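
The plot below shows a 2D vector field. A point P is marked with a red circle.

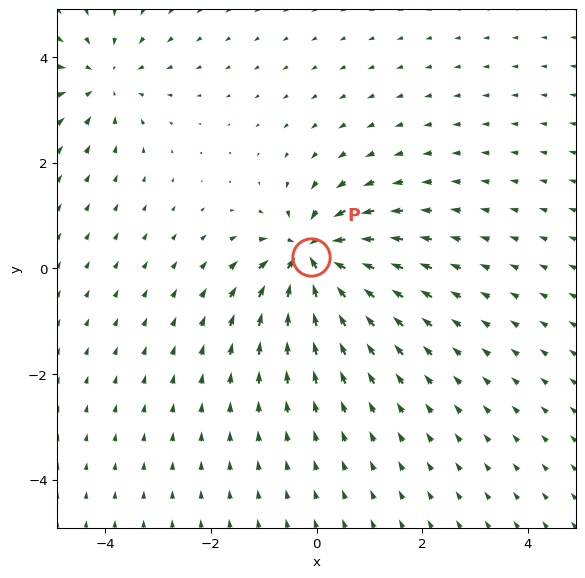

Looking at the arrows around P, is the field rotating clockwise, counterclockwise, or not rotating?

Near P at (-0.1, 0.2) the arrows show no circulation. The curl there is ≈0.

not rotating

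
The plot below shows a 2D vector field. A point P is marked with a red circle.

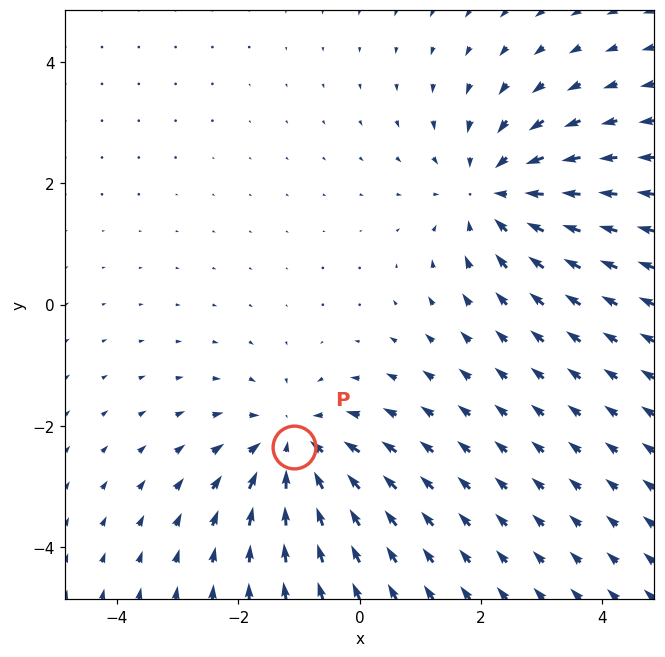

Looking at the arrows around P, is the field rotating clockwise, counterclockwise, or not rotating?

not rotating

Near P at (-1.1, -2.3) the arrows show no circulation. The curl there is ≈0.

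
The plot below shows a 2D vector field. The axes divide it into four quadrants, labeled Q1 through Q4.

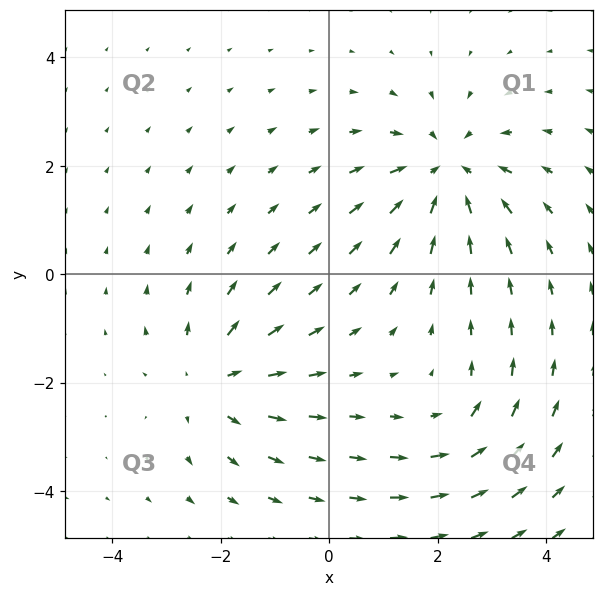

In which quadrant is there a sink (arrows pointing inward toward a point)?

The sink sits at approximately (2.2, 1.9), which lies in quadrant Q1. The divergence there is about -4, negative as expected for a sink.

Q1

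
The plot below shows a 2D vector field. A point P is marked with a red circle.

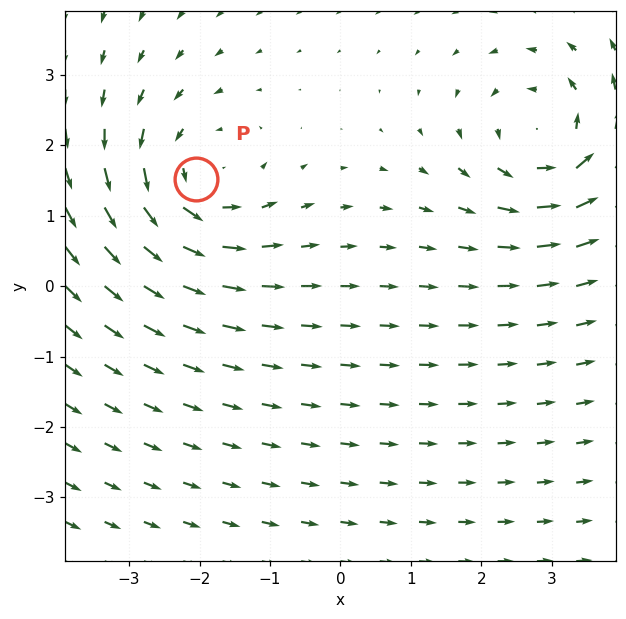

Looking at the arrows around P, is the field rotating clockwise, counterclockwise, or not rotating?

counterclockwise

Near P at (-2.0, 1.5) the arrows circulate counterclockwise. The curl (z-component) there is about +5; positive curl means counterclockwise rotation.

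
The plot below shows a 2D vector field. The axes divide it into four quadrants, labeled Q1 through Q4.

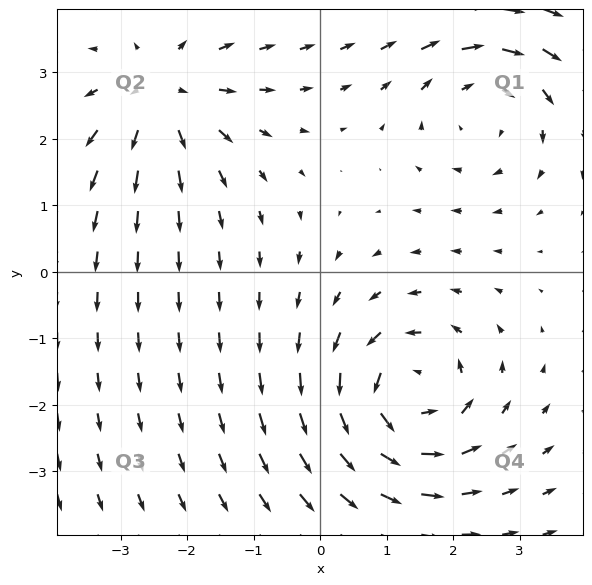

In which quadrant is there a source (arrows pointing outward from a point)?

The source sits at approximately (-2.4, 2.7), which lies in quadrant Q2. The divergence there is about +4, positive as expected for a source.

Q2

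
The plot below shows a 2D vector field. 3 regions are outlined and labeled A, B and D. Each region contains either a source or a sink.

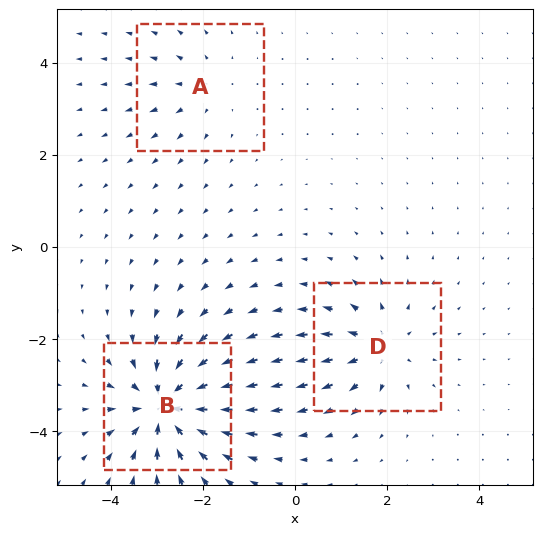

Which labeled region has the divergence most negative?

Divergence at each region's feature centre — A: about +2, B: about -6, D: about +4. Region B is most negative.

B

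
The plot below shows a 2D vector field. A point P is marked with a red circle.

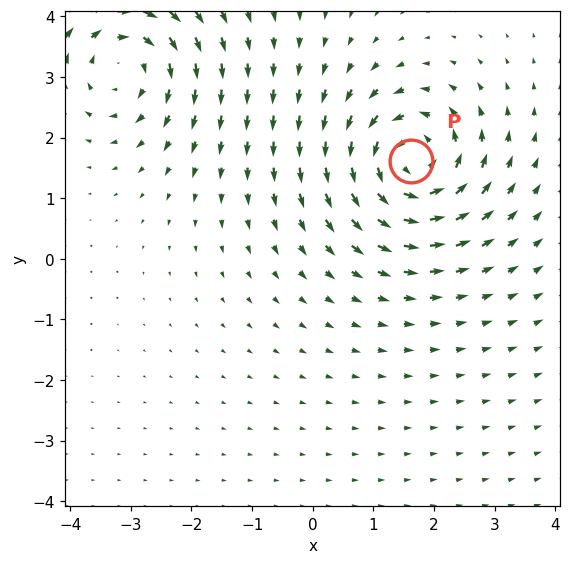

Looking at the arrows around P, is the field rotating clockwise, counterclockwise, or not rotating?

counterclockwise

Near P at (1.6, 1.6) the arrows circulate counterclockwise. The curl (z-component) there is about +6; positive curl means counterclockwise rotation.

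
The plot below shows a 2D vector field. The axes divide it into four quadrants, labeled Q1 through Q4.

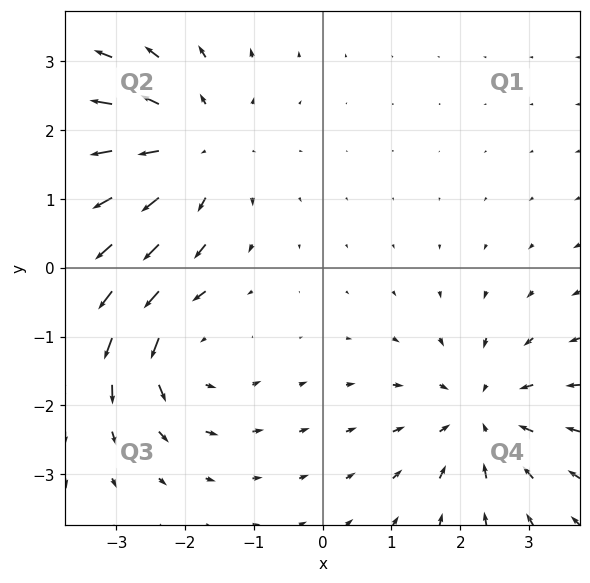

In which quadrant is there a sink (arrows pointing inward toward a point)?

The sink sits at approximately (2.3, -2.1), which lies in quadrant Q4. The divergence there is about -4, negative as expected for a sink.

Q4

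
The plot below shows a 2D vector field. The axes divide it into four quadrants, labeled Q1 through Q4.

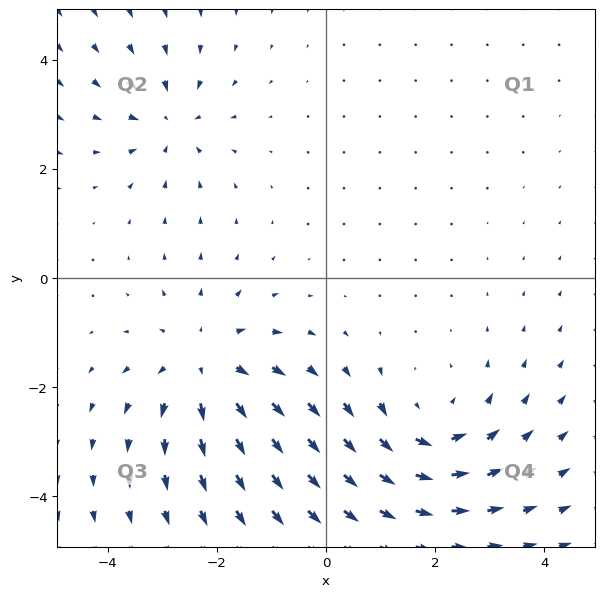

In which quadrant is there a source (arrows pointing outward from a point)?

The source sits at approximately (-2.2, -1.6), which lies in quadrant Q3. The divergence there is about +4, positive as expected for a source.

Q3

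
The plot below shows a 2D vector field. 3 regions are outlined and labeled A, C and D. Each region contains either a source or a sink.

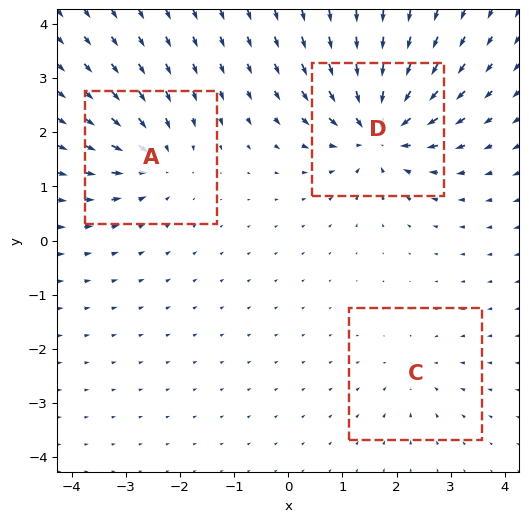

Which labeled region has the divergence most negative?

Divergence at each region's feature centre — A: about -4, C: about -2, D: about -6. Region D is most negative.

D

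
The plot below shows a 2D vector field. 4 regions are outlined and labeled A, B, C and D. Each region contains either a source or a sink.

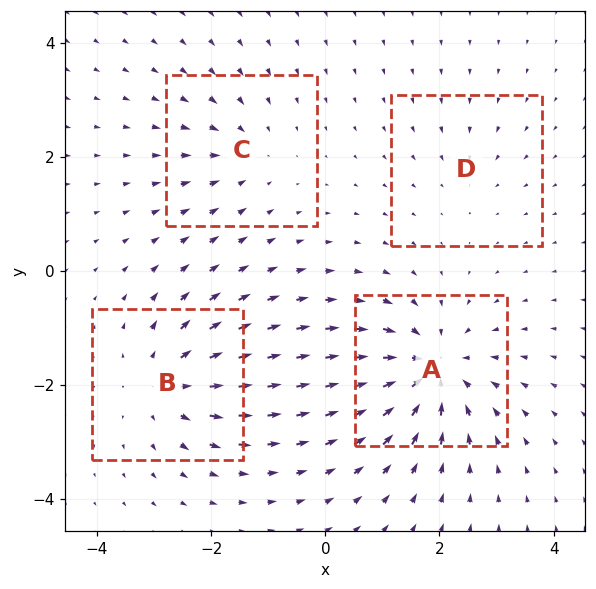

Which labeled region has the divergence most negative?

A

Divergence at each region's feature centre — A: about -8, B: about +5, C: about -4, D: about -2. Region A is most negative.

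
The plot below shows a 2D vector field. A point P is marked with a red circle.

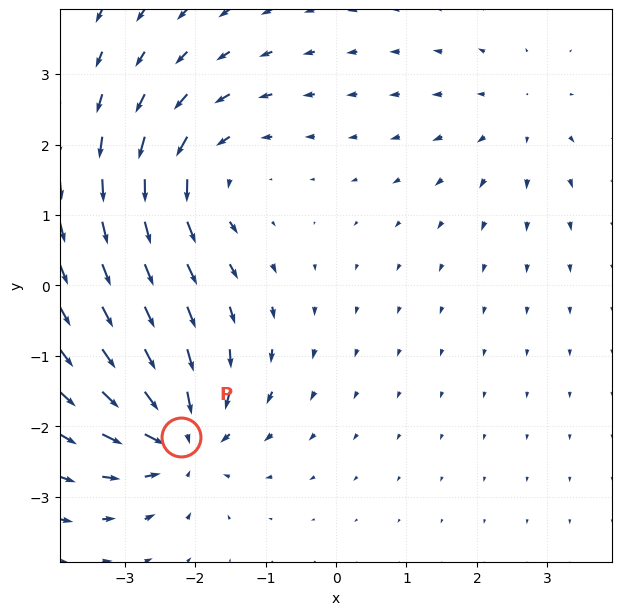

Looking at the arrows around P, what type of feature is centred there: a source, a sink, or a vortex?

At P (-2.2, -2.2) the arrows converge inward. Divergence about -6, curl ≈0 — negative divergence with near-zero curl is a sink.

sink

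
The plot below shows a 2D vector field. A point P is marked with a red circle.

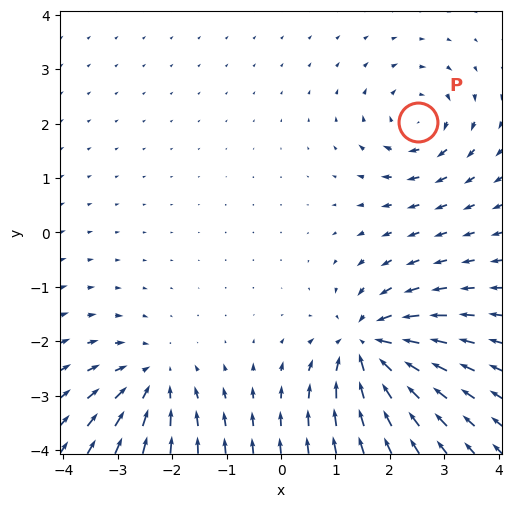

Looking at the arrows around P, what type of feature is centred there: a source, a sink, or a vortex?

At P (2.5, 2.0) the arrows circulate clockwise. Divergence ≈0, curl about -4 — near-zero divergence with nonzero curl is a vortex.

vortex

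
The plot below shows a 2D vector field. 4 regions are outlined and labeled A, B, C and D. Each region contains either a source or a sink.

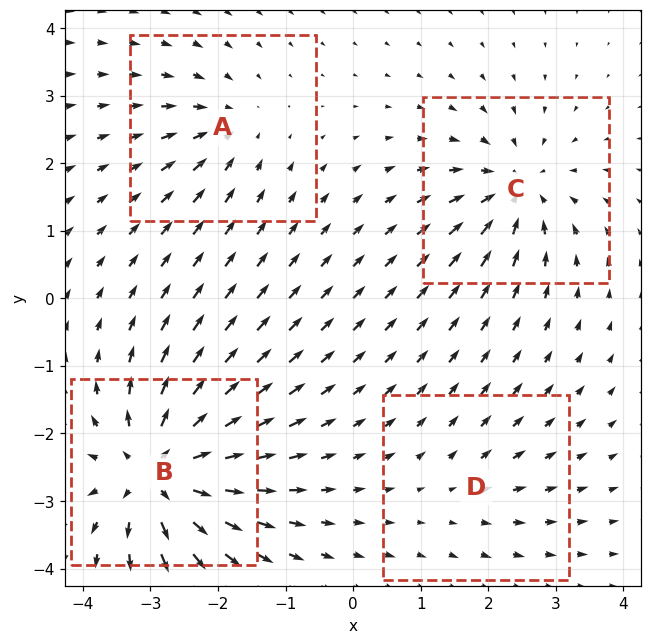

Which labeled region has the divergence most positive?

Divergence at each region's feature centre — A: about -4, B: about +9, C: about -6, D: about +2. Region B is most positive.

B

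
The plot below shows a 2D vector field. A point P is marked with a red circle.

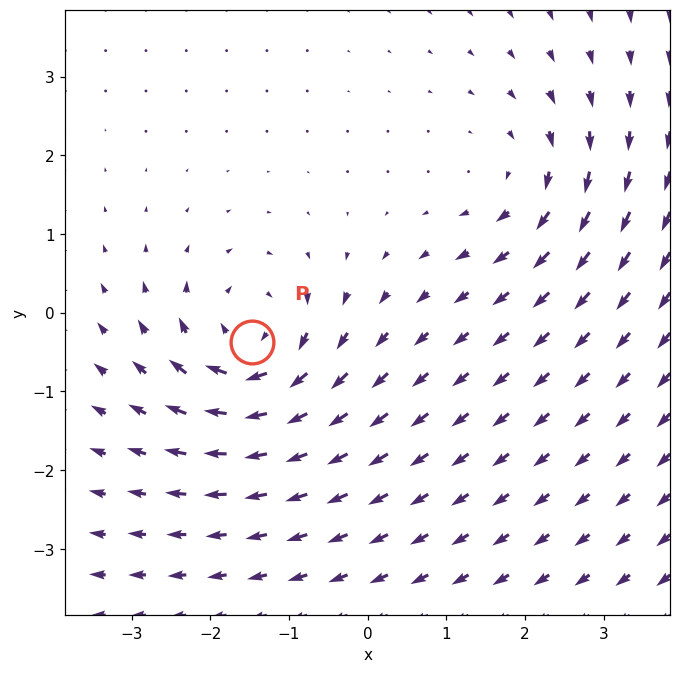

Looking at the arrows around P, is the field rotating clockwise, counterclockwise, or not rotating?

clockwise

Near P at (-1.5, -0.4) the arrows circulate clockwise. The curl (z-component) there is about -5; negative curl means clockwise rotation.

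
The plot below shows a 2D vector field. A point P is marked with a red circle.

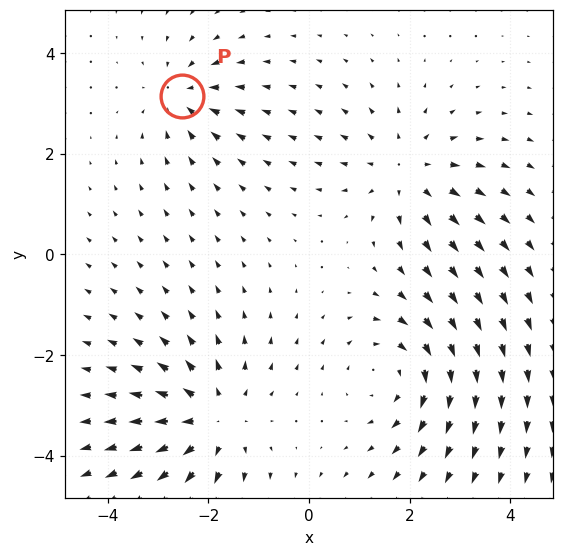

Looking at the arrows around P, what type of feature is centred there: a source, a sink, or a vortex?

sink

At P (-2.5, 3.1) the arrows converge inward. Divergence about -4, curl ≈0 — negative divergence with near-zero curl is a sink.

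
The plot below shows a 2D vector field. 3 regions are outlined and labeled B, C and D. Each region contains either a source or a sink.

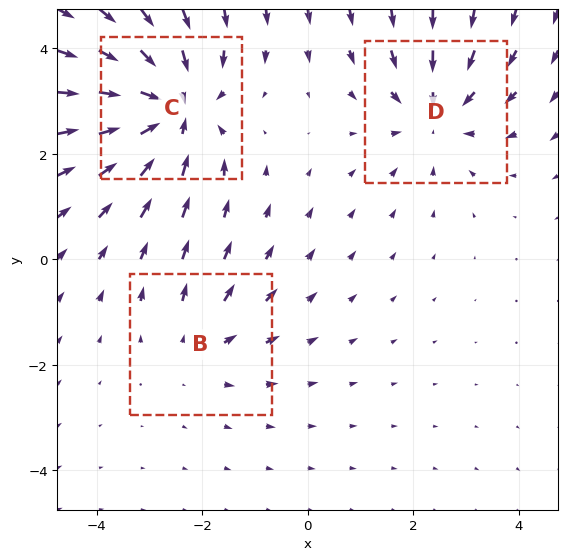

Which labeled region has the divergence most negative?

Divergence at each region's feature centre — B: about +2, C: about -4, D: about -3. Region C is most negative.

C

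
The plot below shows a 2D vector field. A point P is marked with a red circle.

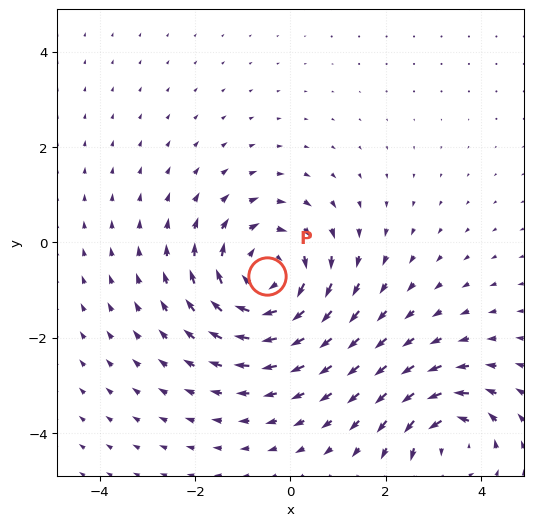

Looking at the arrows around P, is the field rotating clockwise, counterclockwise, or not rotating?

clockwise

Near P at (-0.5, -0.7) the arrows circulate clockwise. The curl (z-component) there is about -4; negative curl means clockwise rotation.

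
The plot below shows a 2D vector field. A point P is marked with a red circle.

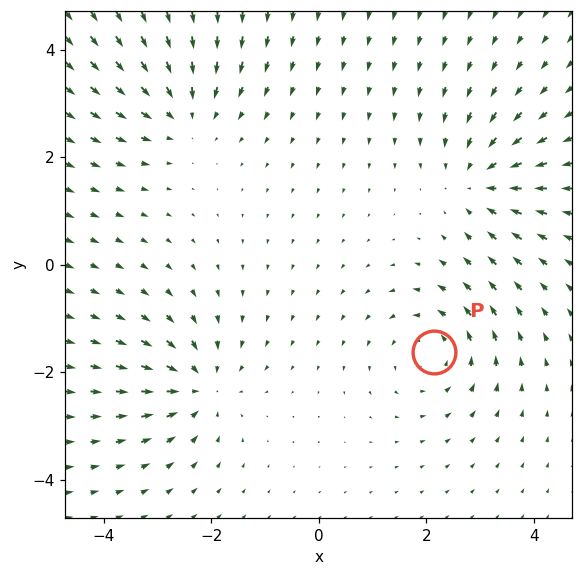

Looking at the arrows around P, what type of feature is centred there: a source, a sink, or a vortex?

vortex

At P (2.1, -1.6) the arrows circulate counterclockwise. Divergence ≈0, curl about +3 — near-zero divergence with nonzero curl is a vortex.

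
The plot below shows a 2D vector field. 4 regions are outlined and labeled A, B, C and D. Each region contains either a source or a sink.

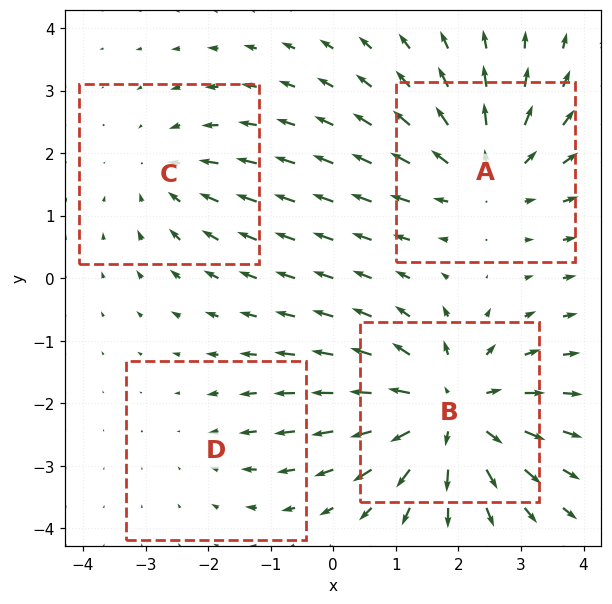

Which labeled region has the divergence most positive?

B

Divergence at each region's feature centre — A: about +5, B: about +6, C: about -3, D: about -2. Region B is most positive.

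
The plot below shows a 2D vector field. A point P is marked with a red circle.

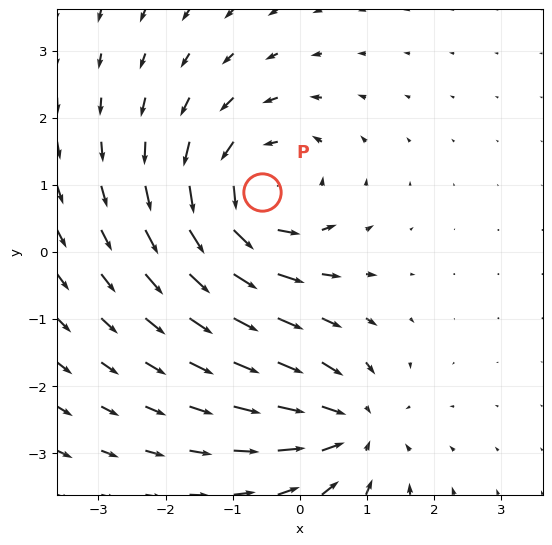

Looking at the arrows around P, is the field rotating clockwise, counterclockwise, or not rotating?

Near P at (-0.6, 0.9) the arrows circulate counterclockwise. The curl (z-component) there is about +5; positive curl means counterclockwise rotation.

counterclockwise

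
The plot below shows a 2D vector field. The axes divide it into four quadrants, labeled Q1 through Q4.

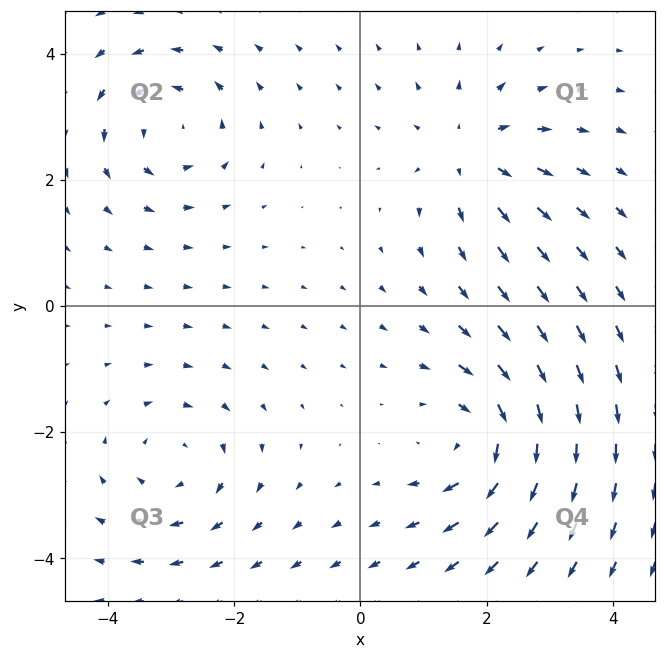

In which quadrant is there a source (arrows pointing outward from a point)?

The source sits at approximately (1.7, 2.4), which lies in quadrant Q1. The divergence there is about +4, positive as expected for a source.

Q1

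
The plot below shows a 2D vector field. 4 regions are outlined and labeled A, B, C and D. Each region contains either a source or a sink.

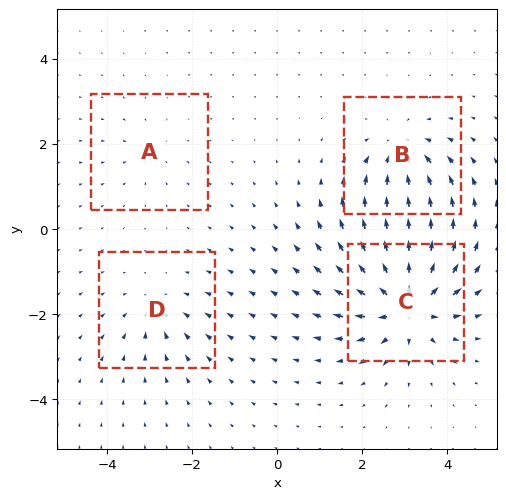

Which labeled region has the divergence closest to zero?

Divergence at each region's feature centre — A: about -2, B: about -5, C: about +8, D: about -3. Region A is closest to zero.

A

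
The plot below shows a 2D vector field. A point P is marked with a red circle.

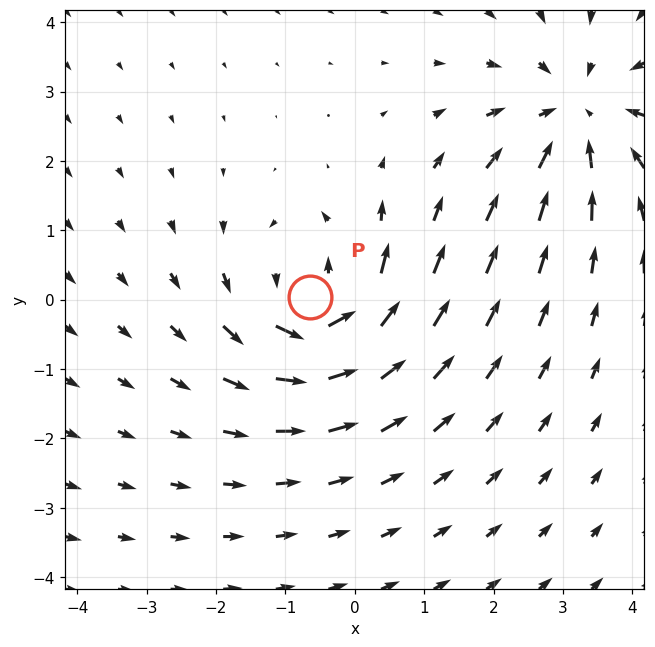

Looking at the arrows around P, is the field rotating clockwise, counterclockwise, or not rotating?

Near P at (-0.6, 0.0) the arrows circulate counterclockwise. The curl (z-component) there is about +4; positive curl means counterclockwise rotation.

counterclockwise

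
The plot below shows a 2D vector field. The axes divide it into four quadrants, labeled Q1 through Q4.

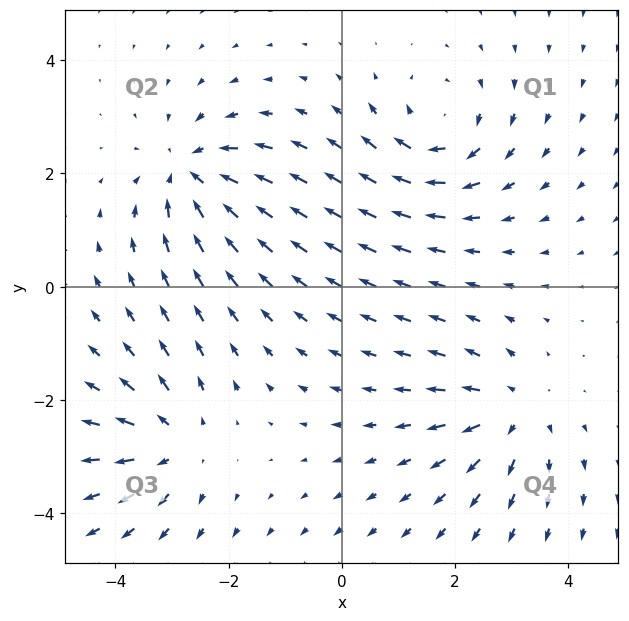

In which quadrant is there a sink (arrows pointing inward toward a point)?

Q2

The sink sits at approximately (-2.6, 2.0), which lies in quadrant Q2. The divergence there is about -6, negative as expected for a sink.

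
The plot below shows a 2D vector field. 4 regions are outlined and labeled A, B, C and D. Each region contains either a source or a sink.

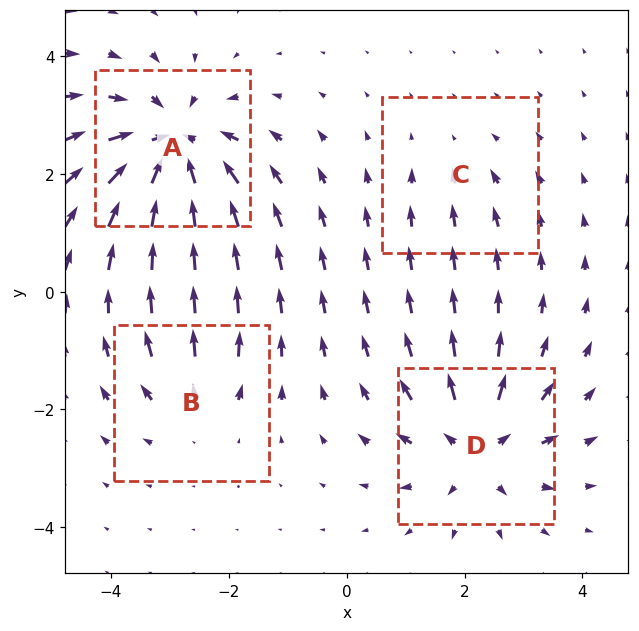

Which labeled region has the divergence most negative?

A

Divergence at each region's feature centre — A: about -7, B: about +3, C: about -2, D: about +6. Region A is most negative.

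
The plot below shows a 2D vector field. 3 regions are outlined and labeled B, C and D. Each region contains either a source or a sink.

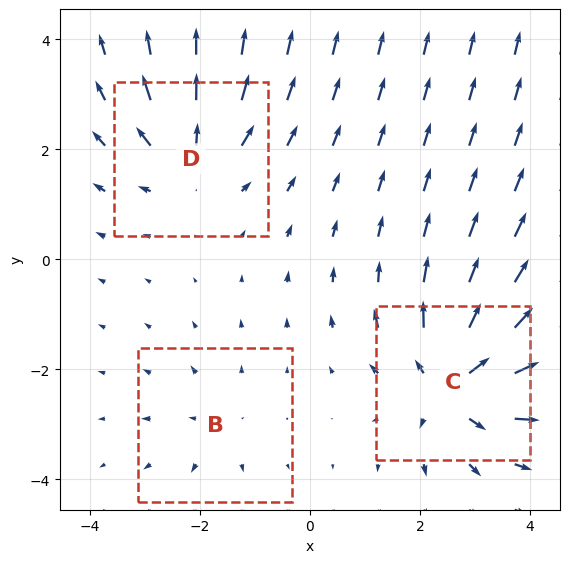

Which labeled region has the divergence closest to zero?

B

Divergence at each region's feature centre — B: about +2, C: about +6, D: about +4. Region B is closest to zero.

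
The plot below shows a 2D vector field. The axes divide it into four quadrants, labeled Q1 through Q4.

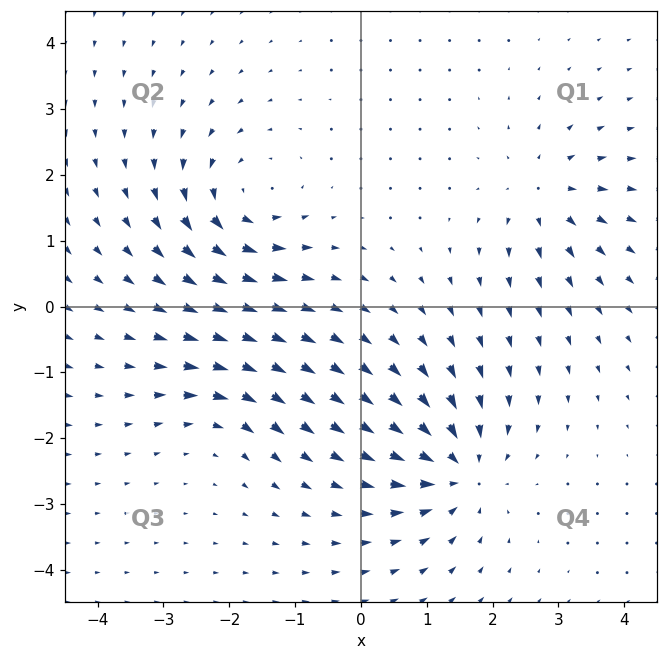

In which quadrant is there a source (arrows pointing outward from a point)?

The source sits at approximately (2.8, 1.7), which lies in quadrant Q1. The divergence there is about +5, positive as expected for a source.

Q1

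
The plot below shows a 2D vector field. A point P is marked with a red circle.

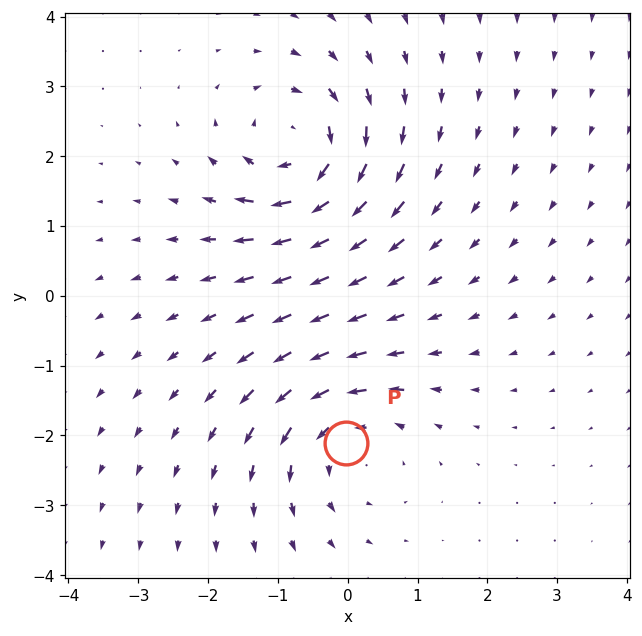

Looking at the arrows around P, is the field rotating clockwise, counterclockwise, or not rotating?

counterclockwise

Near P at (-0.0, -2.1) the arrows circulate counterclockwise. The curl (z-component) there is about +4; positive curl means counterclockwise rotation.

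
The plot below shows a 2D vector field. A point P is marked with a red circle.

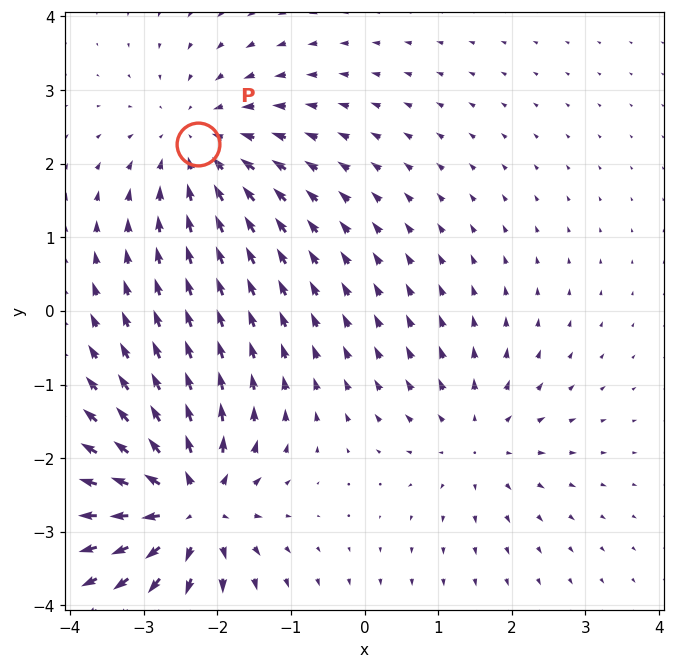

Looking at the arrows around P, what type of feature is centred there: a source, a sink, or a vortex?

sink

At P (-2.3, 2.3) the arrows converge inward. Divergence about -3, curl ≈0 — negative divergence with near-zero curl is a sink.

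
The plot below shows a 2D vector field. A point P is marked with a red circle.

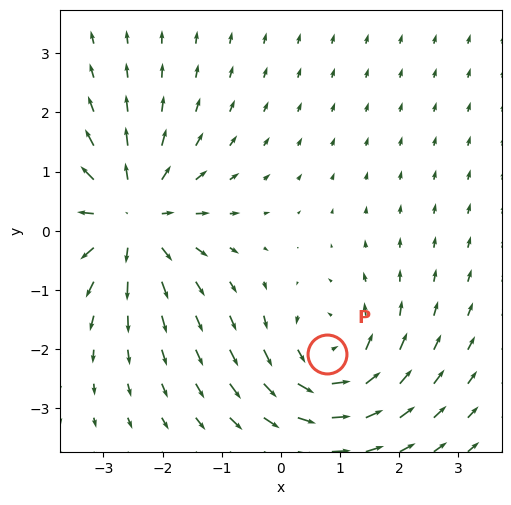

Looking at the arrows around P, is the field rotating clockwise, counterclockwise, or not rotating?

Near P at (0.8, -2.1) the arrows circulate counterclockwise. The curl (z-component) there is about +4; positive curl means counterclockwise rotation.

counterclockwise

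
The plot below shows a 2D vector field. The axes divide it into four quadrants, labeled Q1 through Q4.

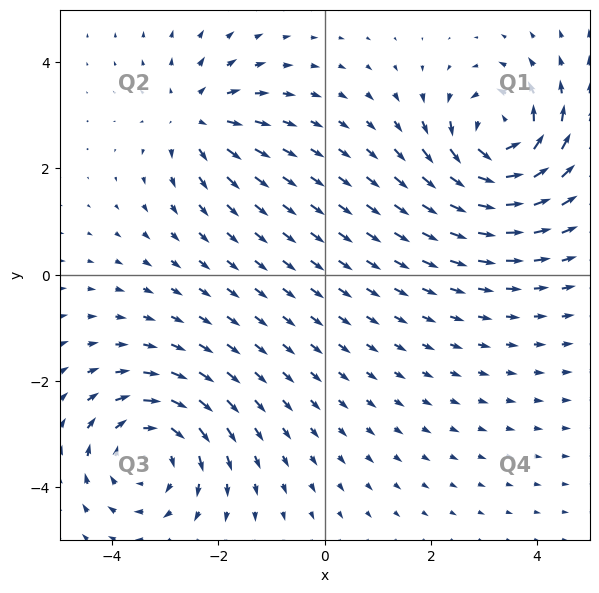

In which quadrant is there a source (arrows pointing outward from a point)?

The source sits at approximately (-2.4, 3.0), which lies in quadrant Q2. The divergence there is about +4, positive as expected for a source.

Q2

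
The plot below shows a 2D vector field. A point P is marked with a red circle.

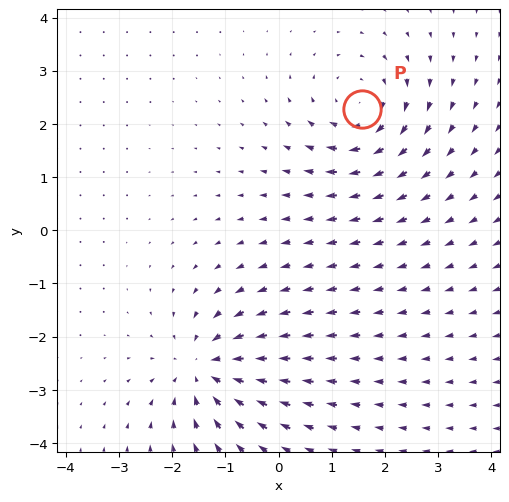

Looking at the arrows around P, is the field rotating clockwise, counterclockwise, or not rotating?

Near P at (1.6, 2.3) the arrows circulate clockwise. The curl (z-component) there is about -5; negative curl means clockwise rotation.

clockwise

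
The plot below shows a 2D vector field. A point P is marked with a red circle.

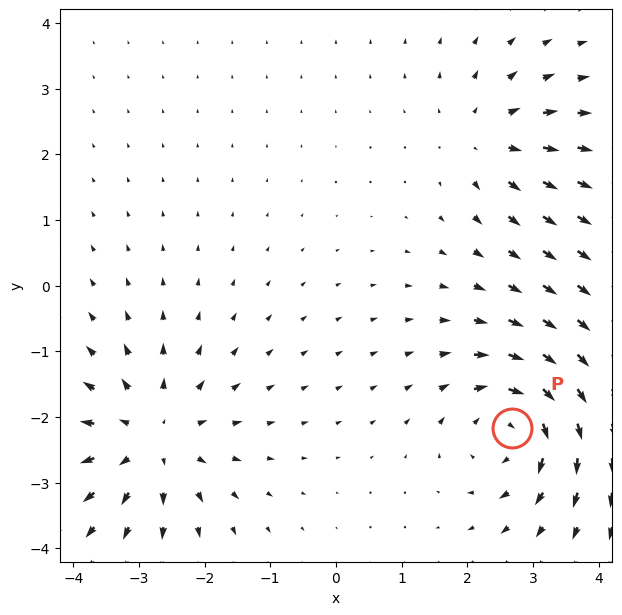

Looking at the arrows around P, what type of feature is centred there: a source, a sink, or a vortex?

vortex

At P (2.7, -2.2) the arrows circulate clockwise. Divergence ≈0, curl about -6 — near-zero divergence with nonzero curl is a vortex.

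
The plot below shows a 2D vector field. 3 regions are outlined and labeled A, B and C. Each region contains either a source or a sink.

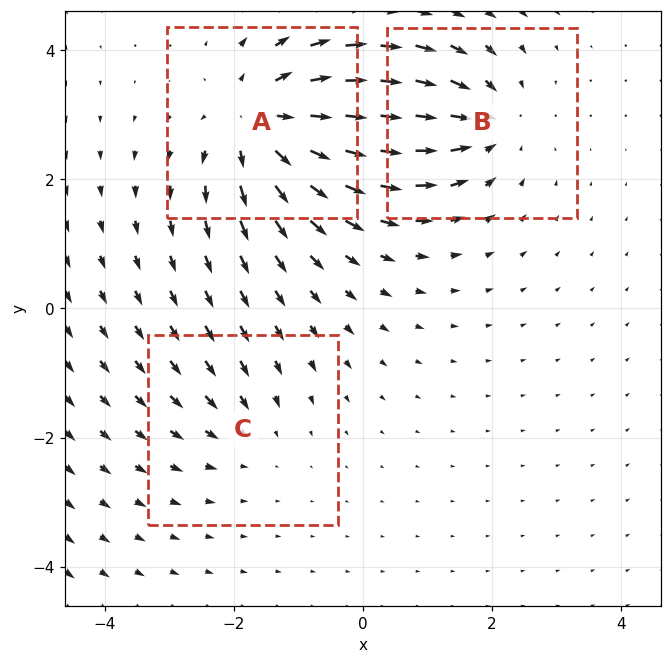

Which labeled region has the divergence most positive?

Divergence at each region's feature centre — A: about +5, B: about -4, C: about -2. Region A is most positive.

A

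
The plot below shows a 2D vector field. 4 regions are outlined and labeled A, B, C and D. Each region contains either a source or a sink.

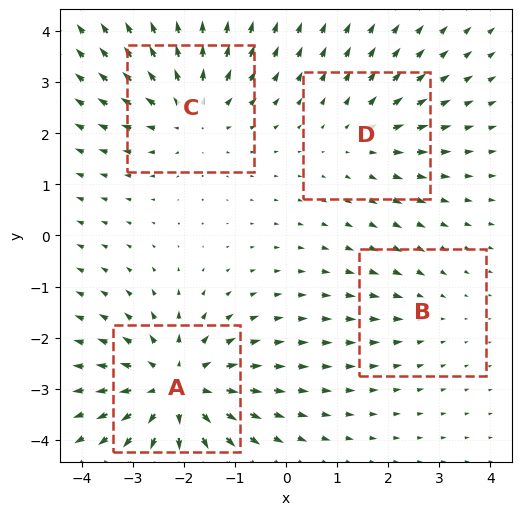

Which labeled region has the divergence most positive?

Divergence at each region's feature centre — A: about +6, B: about -2, C: about +4, D: about +3. Region A is most positive.

A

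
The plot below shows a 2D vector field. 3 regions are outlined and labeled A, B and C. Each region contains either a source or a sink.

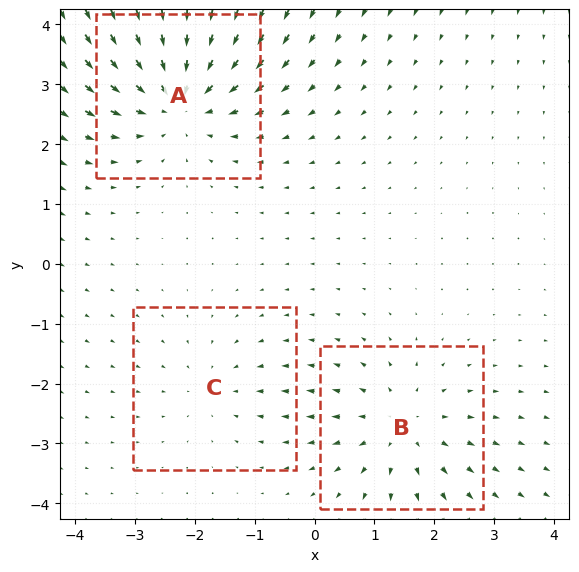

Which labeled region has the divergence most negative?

A

Divergence at each region's feature centre — A: about -4, B: about +3, C: about -2. Region A is most negative.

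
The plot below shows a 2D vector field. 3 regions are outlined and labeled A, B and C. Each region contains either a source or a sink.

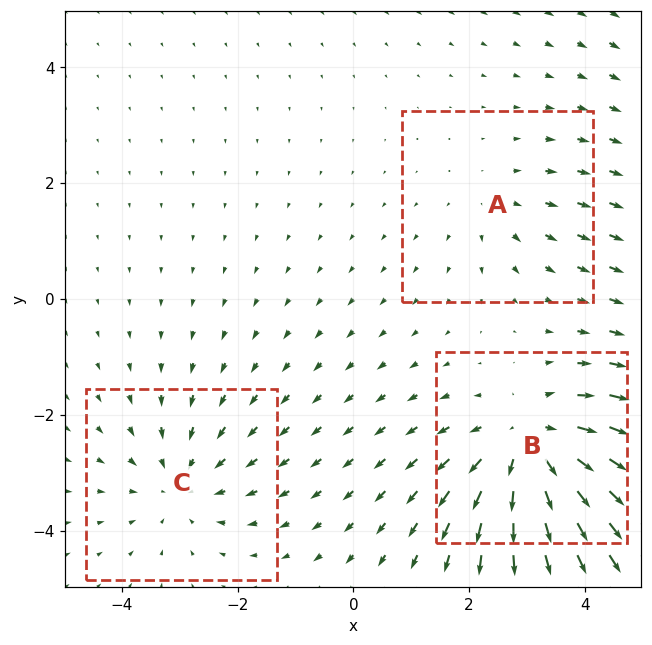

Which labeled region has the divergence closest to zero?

A

Divergence at each region's feature centre — A: about +2, B: about +4, C: about -3. Region A is closest to zero.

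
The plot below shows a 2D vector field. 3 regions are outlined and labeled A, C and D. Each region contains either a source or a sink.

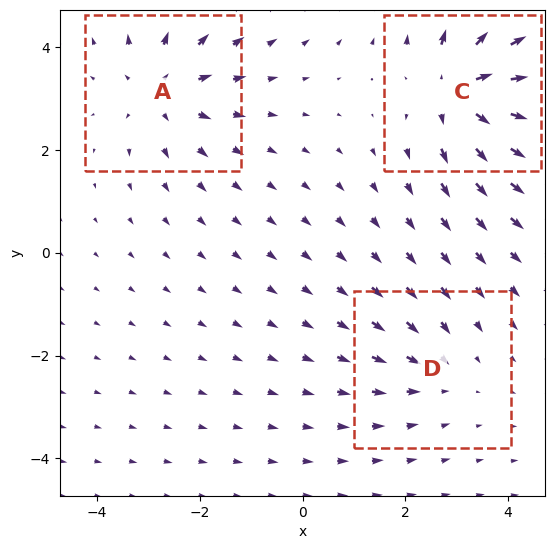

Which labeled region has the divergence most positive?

Divergence at each region's feature centre — A: about +3, C: about +5, D: about -2. Region C is most positive.

C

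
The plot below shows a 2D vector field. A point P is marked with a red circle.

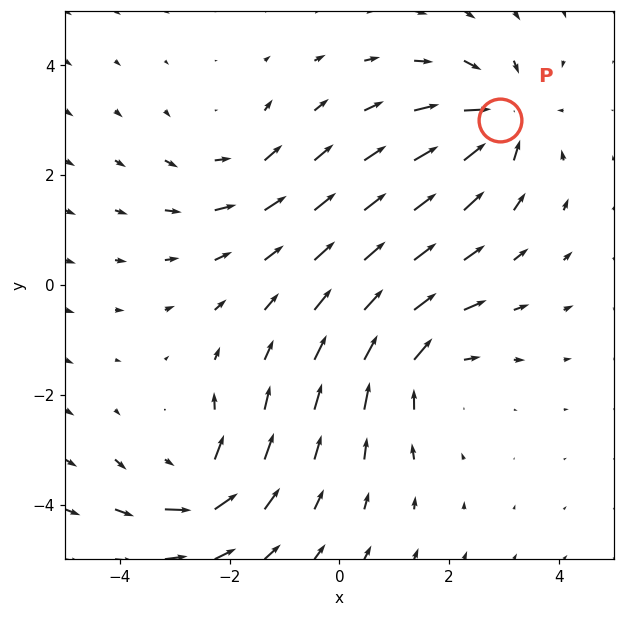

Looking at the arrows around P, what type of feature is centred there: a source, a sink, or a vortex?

sink

At P (2.9, 3.0) the arrows converge inward. Divergence about -5, curl ≈0 — negative divergence with near-zero curl is a sink.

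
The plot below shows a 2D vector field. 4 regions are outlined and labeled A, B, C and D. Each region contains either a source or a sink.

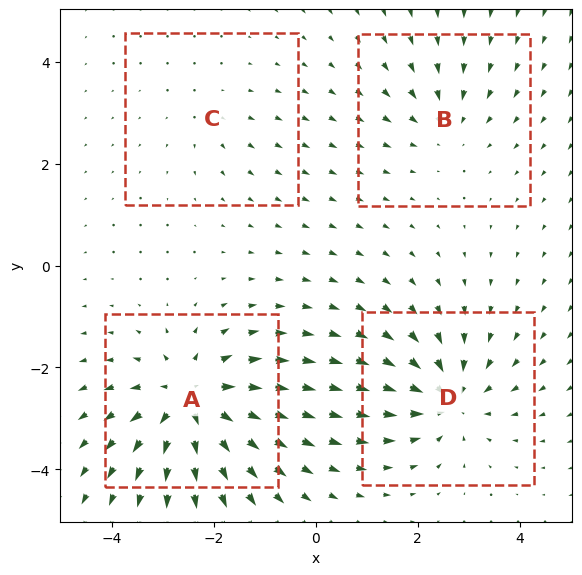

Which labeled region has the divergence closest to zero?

C

Divergence at each region's feature centre — A: about +7, B: about -3, C: about +2, D: about -5. Region C is closest to zero.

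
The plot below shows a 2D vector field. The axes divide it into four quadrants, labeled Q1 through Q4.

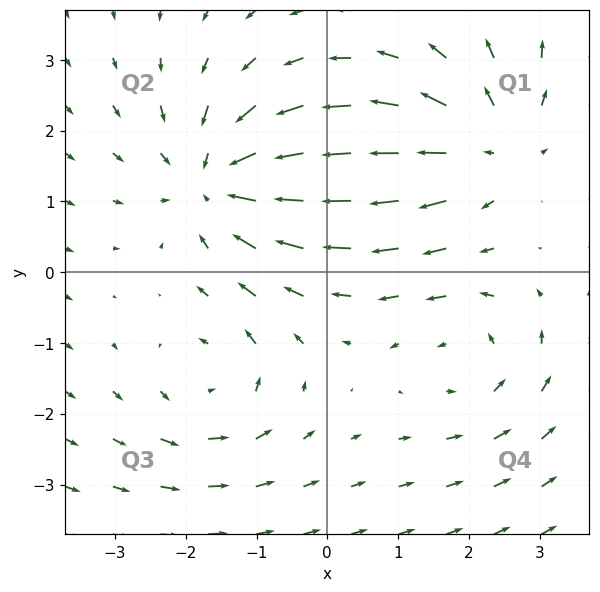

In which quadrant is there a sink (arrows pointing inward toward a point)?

Q2

The sink sits at approximately (-1.5, 1.3), which lies in quadrant Q2. The divergence there is about -4, negative as expected for a sink.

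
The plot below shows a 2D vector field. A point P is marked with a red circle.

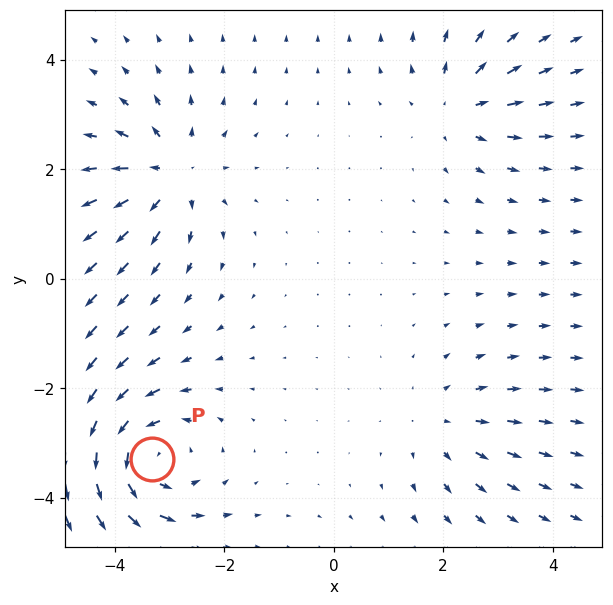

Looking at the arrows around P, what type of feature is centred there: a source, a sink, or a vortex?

At P (-3.3, -3.3) the arrows circulate counterclockwise. Divergence ≈0, curl about +5 — near-zero divergence with nonzero curl is a vortex.

vortex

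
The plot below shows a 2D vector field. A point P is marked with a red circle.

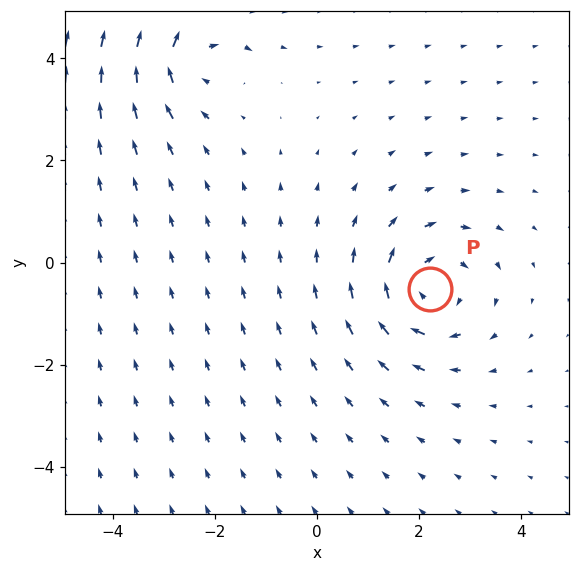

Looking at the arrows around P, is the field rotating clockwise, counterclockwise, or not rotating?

Near P at (2.2, -0.5) the arrows circulate clockwise. The curl (z-component) there is about -4; negative curl means clockwise rotation.

clockwise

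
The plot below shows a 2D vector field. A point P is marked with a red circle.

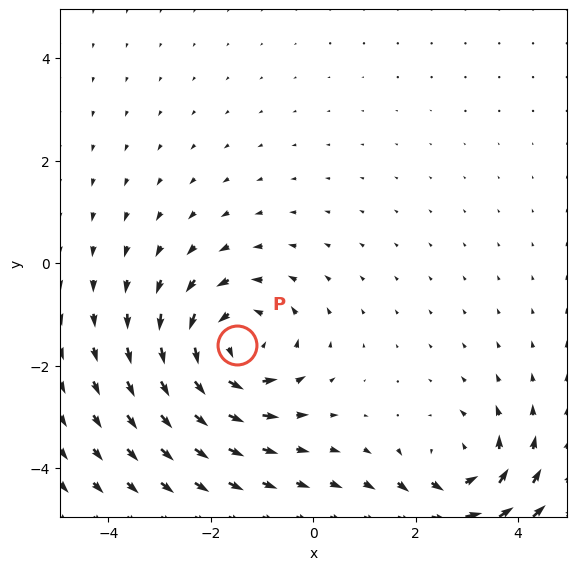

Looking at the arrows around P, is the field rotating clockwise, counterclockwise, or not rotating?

counterclockwise

Near P at (-1.5, -1.6) the arrows circulate counterclockwise. The curl (z-component) there is about +4; positive curl means counterclockwise rotation.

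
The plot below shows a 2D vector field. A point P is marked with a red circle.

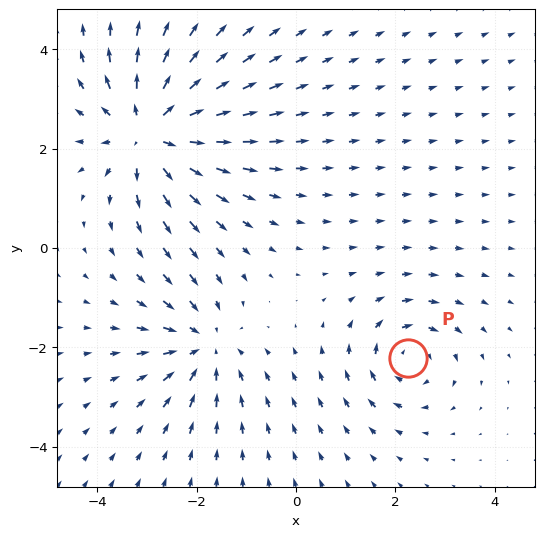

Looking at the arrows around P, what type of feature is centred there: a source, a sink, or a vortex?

vortex

At P (2.3, -2.2) the arrows circulate clockwise. Divergence ≈0, curl about -4 — near-zero divergence with nonzero curl is a vortex.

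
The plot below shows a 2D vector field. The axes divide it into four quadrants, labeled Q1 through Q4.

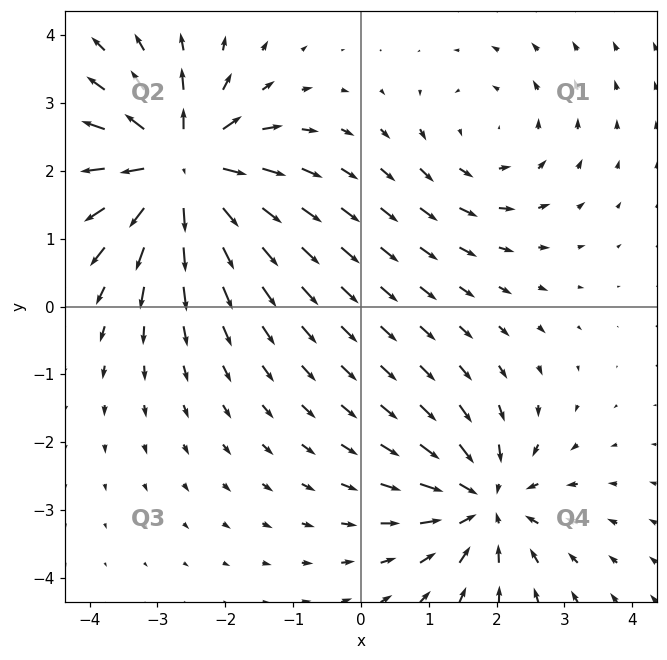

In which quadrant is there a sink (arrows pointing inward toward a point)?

Q4

The sink sits at approximately (1.8, -2.9), which lies in quadrant Q4. The divergence there is about -4, negative as expected for a sink.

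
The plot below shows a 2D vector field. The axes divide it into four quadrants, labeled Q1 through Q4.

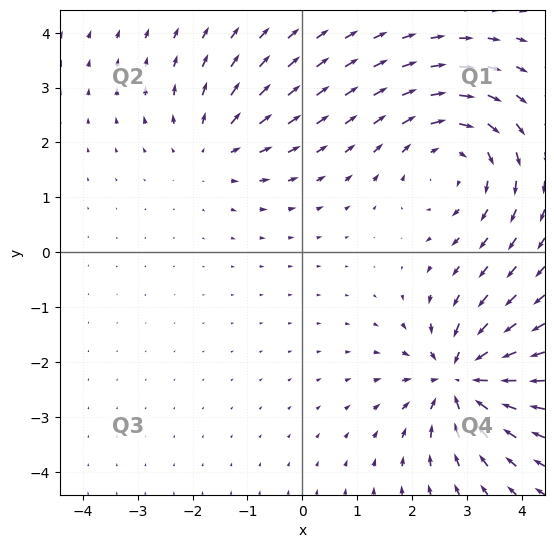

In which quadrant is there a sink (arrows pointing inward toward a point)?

Q4

The sink sits at approximately (2.9, -2.3), which lies in quadrant Q4. The divergence there is about -6, negative as expected for a sink.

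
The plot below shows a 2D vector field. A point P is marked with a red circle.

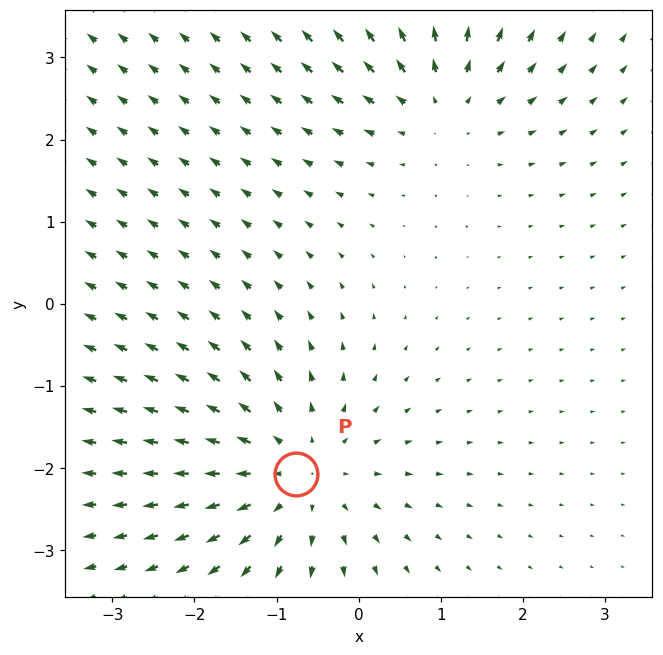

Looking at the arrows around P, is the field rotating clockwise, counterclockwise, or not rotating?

not rotating

Near P at (-0.8, -2.1) the arrows show no circulation. The curl there is ≈0.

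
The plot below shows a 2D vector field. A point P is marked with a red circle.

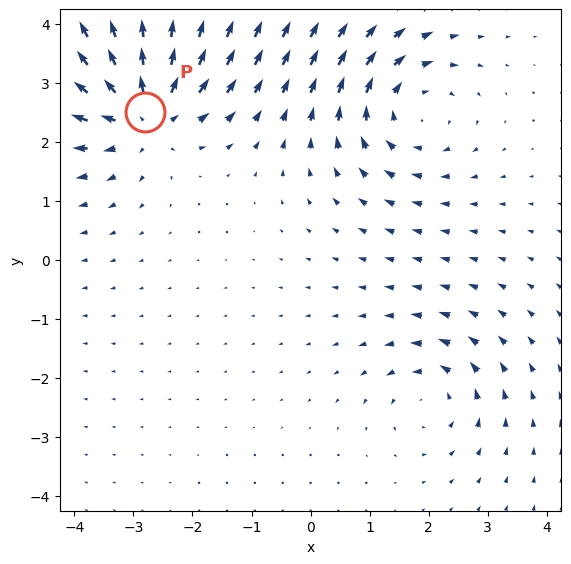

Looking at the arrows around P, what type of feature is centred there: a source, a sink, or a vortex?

At P (-2.8, 2.5) the arrows spread outward. Divergence about +6, curl ≈0 — positive divergence with near-zero curl is a source.

source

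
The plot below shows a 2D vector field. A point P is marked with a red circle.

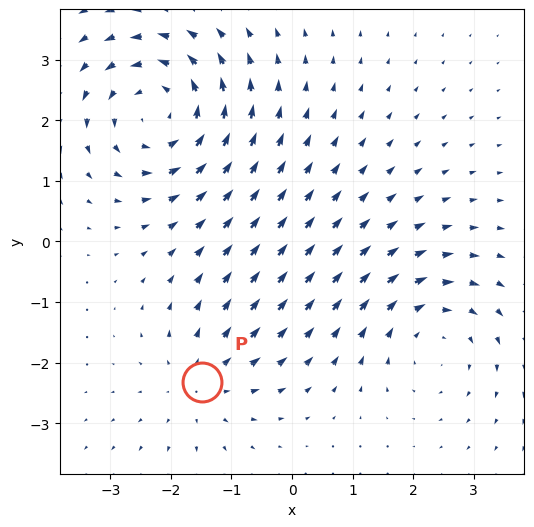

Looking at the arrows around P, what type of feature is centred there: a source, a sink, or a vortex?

At P (-1.5, -2.3) the arrows spread outward. Divergence about +3, curl ≈0 — positive divergence with near-zero curl is a source.

source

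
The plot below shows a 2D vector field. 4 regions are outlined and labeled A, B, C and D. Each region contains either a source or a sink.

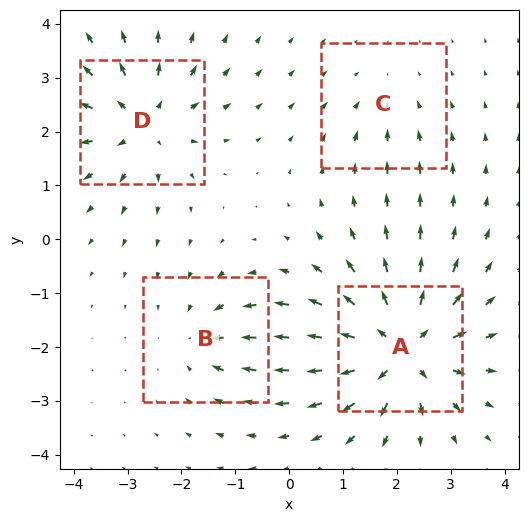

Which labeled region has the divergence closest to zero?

C

Divergence at each region's feature centre — A: about +7, B: about -3, C: about -2, D: about +5. Region C is closest to zero.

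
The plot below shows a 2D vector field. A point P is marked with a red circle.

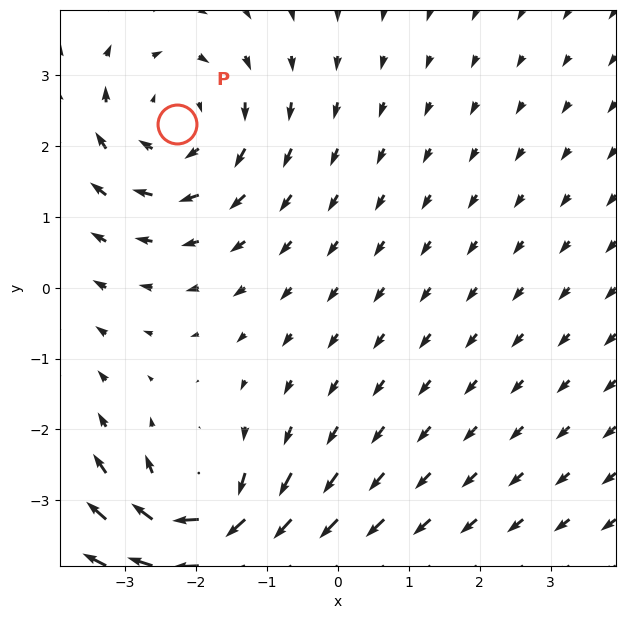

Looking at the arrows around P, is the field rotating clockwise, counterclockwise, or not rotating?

clockwise

Near P at (-2.3, 2.3) the arrows circulate clockwise. The curl (z-component) there is about -3; negative curl means clockwise rotation.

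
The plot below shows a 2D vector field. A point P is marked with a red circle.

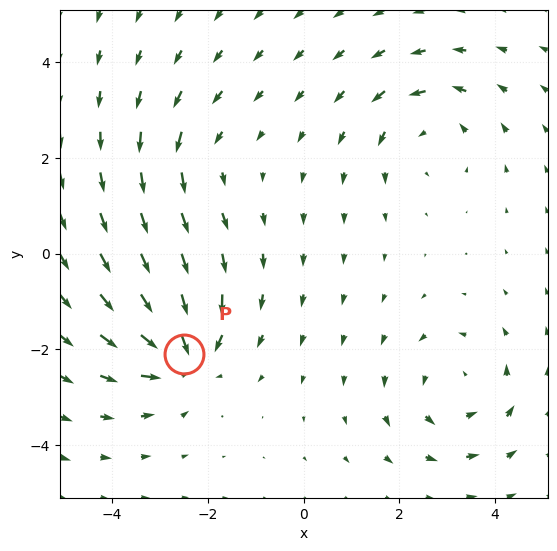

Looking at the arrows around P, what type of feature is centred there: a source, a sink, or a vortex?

sink

At P (-2.5, -2.1) the arrows converge inward. Divergence about -6, curl ≈0 — negative divergence with near-zero curl is a sink.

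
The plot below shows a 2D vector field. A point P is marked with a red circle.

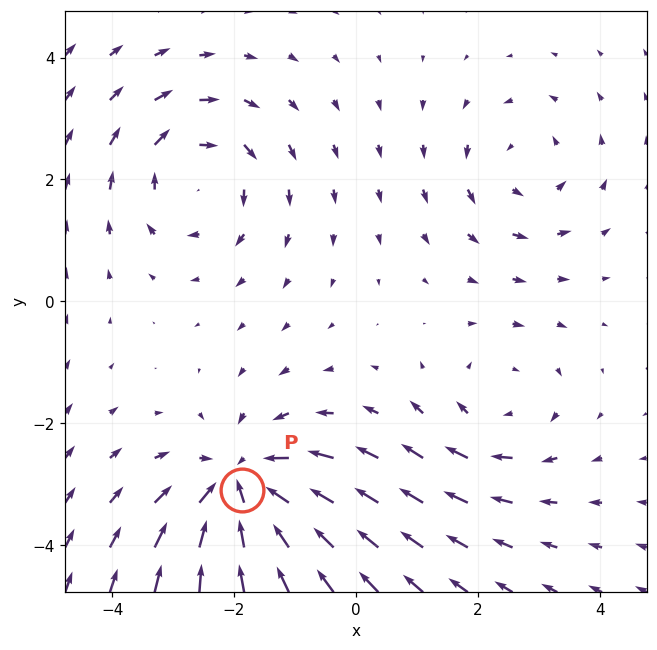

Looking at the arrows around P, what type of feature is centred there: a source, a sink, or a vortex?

sink

At P (-1.9, -3.1) the arrows converge inward. Divergence about -5, curl ≈0 — negative divergence with near-zero curl is a sink.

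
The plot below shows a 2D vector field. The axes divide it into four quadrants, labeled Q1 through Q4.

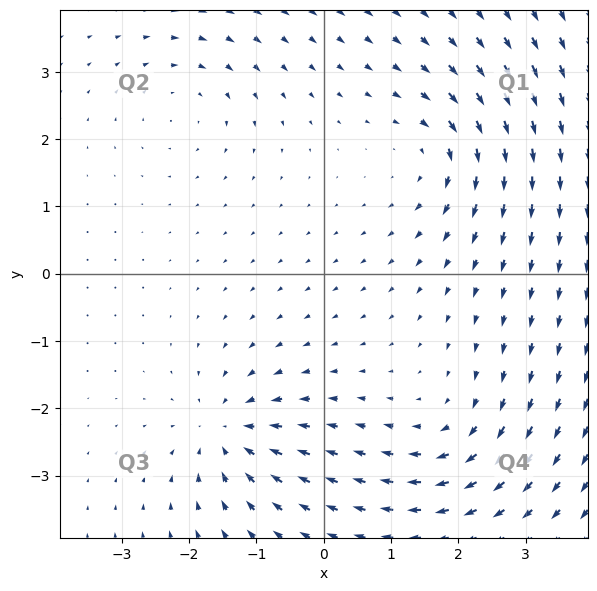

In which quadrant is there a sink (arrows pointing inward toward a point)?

The sink sits at approximately (-1.4, -2.4), which lies in quadrant Q3. The divergence there is about -5, negative as expected for a sink.

Q3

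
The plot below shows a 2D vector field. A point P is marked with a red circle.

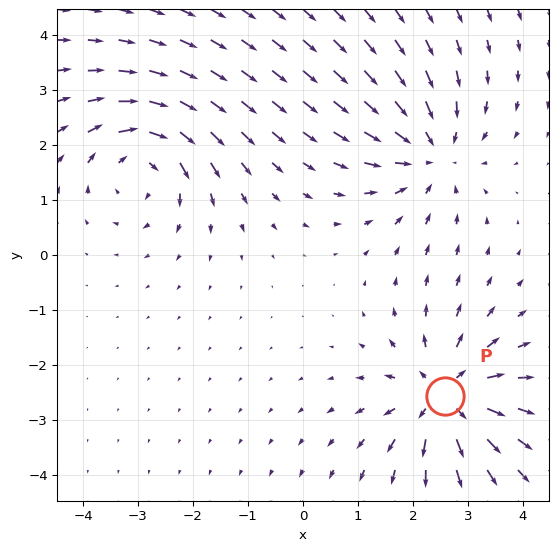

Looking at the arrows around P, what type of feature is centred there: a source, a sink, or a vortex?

source

At P (2.6, -2.6) the arrows spread outward. Divergence about +6, curl ≈0 — positive divergence with near-zero curl is a source.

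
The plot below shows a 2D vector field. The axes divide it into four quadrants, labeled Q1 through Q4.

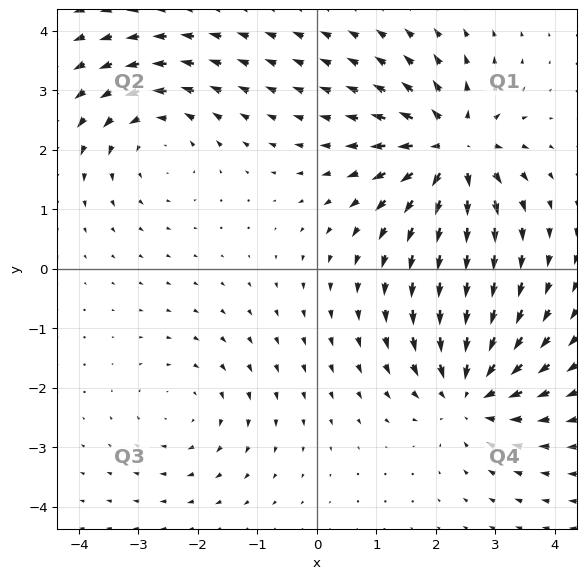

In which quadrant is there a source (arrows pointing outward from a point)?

Q1

The source sits at approximately (2.3, 2.0), which lies in quadrant Q1. The divergence there is about +7, positive as expected for a source.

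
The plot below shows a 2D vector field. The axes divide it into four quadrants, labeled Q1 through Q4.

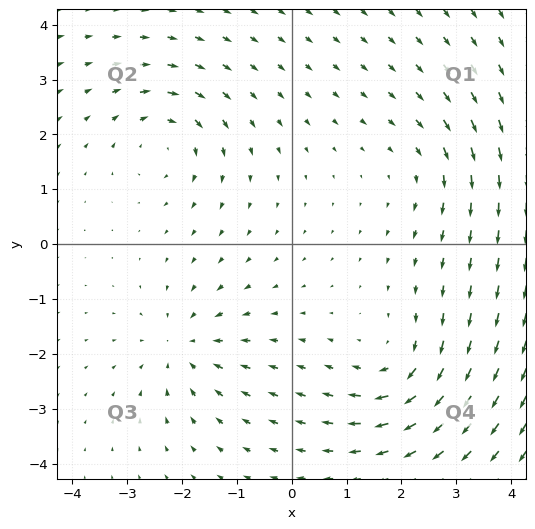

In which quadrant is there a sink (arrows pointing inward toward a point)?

The sink sits at approximately (-2.0, -1.9), which lies in quadrant Q3. The divergence there is about -4, negative as expected for a sink.

Q3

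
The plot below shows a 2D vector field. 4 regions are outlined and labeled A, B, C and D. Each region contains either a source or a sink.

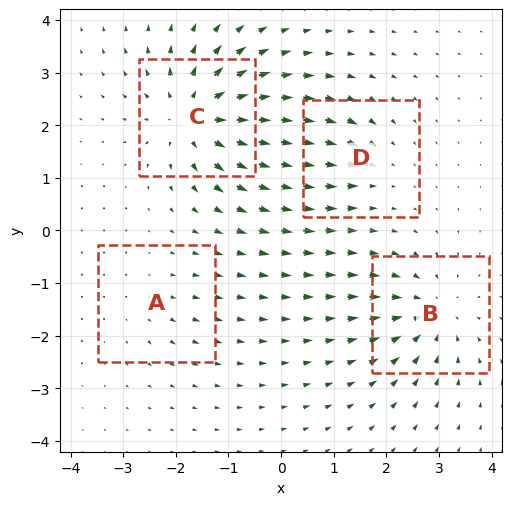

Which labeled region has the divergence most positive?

C

Divergence at each region's feature centre — A: about +2, B: about -6, C: about +8, D: about -4. Region C is most positive.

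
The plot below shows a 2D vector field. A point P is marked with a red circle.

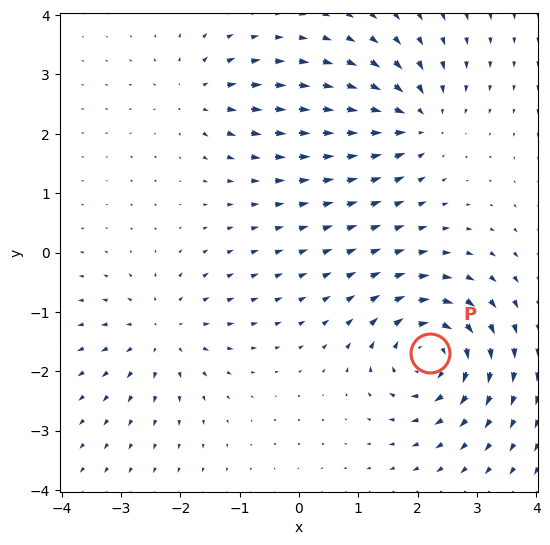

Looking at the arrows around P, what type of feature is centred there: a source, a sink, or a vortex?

vortex

At P (2.2, -1.7) the arrows circulate clockwise. Divergence ≈0, curl about -6 — near-zero divergence with nonzero curl is a vortex.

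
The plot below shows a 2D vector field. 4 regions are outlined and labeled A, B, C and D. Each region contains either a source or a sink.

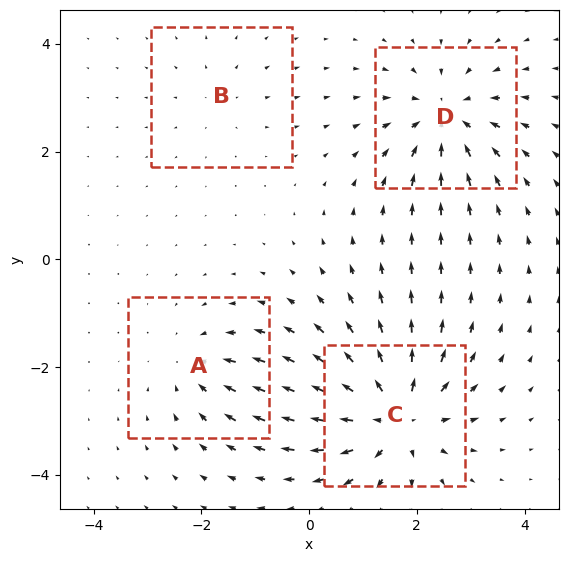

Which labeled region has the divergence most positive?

C

Divergence at each region's feature centre — A: about -4, B: about +2, C: about +7, D: about -6. Region C is most positive.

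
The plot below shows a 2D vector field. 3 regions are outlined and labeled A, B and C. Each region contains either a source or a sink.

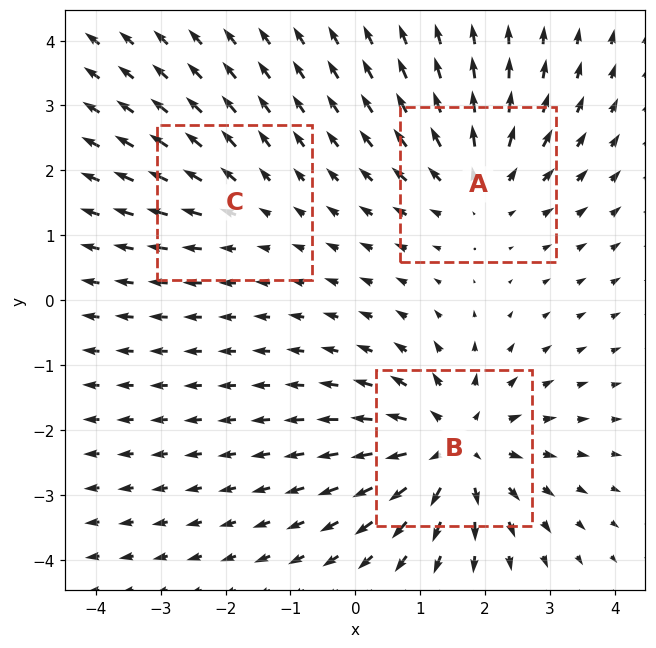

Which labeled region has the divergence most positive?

Divergence at each region's feature centre — A: about +3, B: about +5, C: about +2. Region B is most positive.

B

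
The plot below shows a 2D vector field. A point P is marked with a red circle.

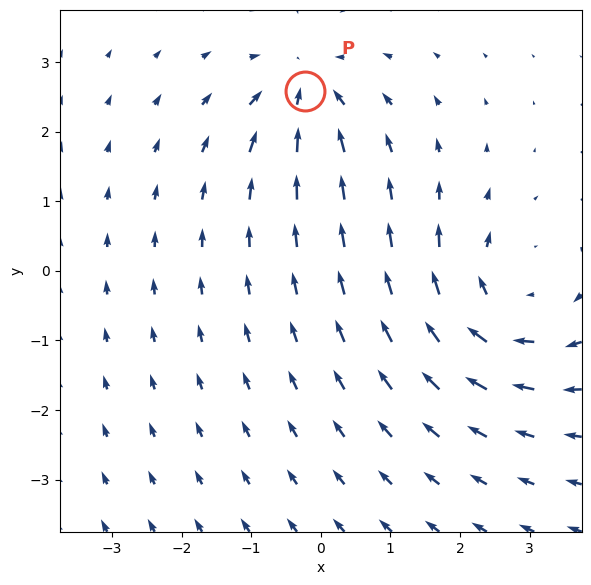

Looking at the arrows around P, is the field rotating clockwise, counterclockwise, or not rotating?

not rotating

Near P at (-0.2, 2.6) the arrows show no circulation. The curl there is ≈0.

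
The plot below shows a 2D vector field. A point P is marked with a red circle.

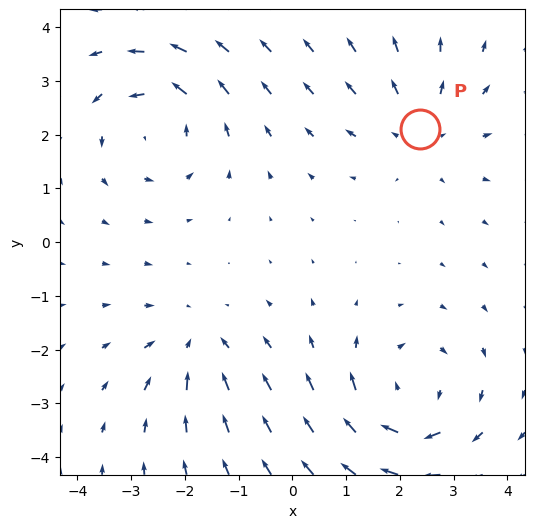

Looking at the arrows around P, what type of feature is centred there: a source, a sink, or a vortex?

At P (2.4, 2.1) the arrows spread outward. Divergence about +2, curl ≈0 — positive divergence with near-zero curl is a source.

source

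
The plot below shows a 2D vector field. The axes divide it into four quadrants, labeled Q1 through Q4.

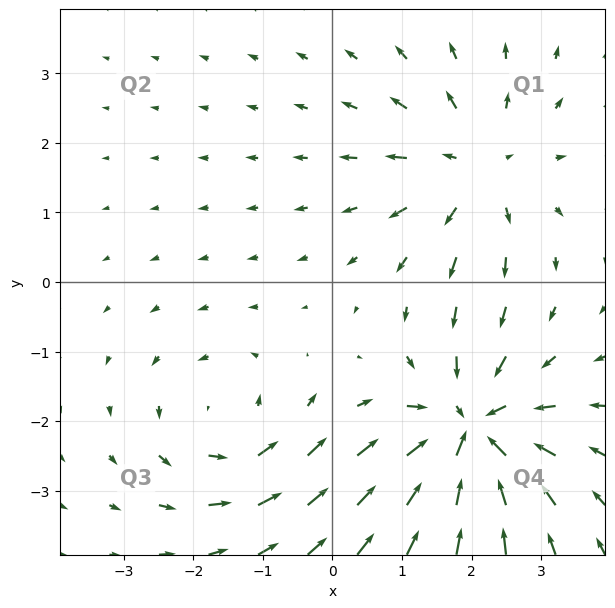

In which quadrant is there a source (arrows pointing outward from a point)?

Q1

The source sits at approximately (2.1, 1.6), which lies in quadrant Q1. The divergence there is about +3, positive as expected for a source.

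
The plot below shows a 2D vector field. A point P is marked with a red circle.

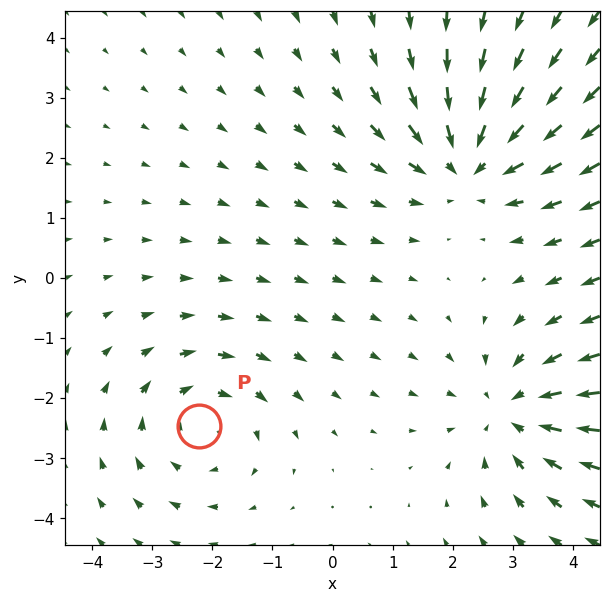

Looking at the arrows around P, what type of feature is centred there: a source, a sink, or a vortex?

At P (-2.2, -2.5) the arrows circulate clockwise. Divergence ≈0, curl about -3 — near-zero divergence with nonzero curl is a vortex.

vortex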